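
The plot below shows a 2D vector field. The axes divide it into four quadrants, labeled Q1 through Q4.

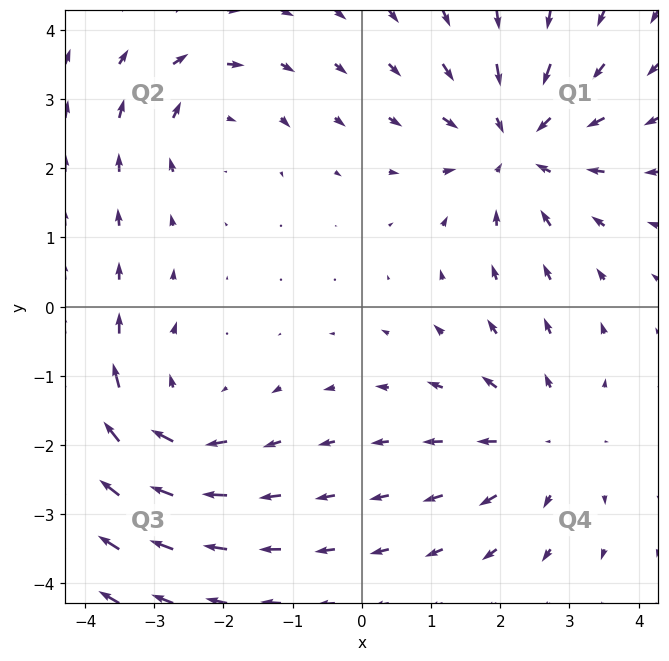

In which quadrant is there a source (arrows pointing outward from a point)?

The source sits at approximately (2.6, -1.9), which lies in quadrant Q4. The divergence there is about +3, positive as expected for a source.

Q4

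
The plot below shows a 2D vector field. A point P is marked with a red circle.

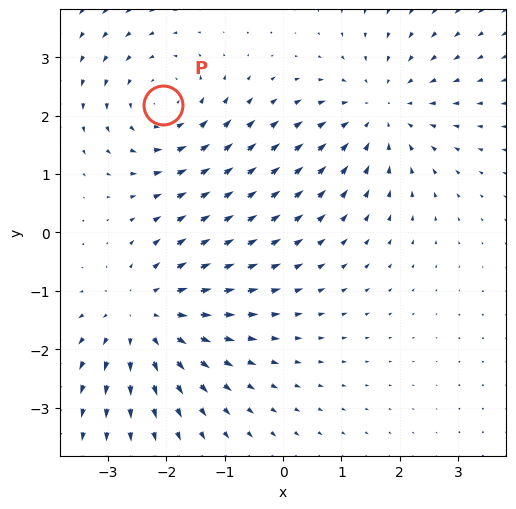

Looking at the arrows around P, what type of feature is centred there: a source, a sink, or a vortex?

At P (-2.1, 2.2) the arrows circulate counterclockwise. Divergence ≈0, curl about +4 — near-zero divergence with nonzero curl is a vortex.

vortex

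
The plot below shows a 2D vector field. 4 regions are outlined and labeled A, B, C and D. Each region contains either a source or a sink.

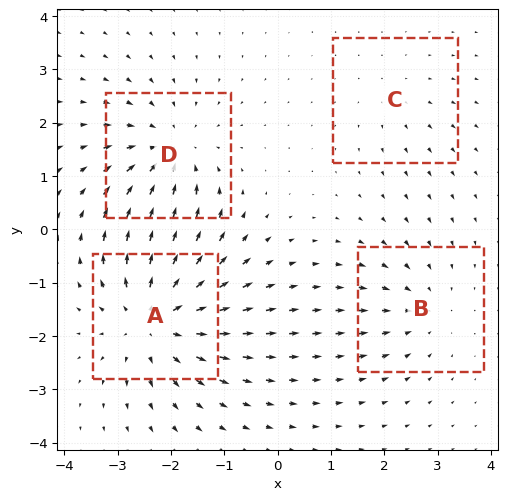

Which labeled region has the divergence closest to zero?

Divergence at each region's feature centre — A: about +6, B: about -3, C: about +2, D: about -5. Region C is closest to zero.

C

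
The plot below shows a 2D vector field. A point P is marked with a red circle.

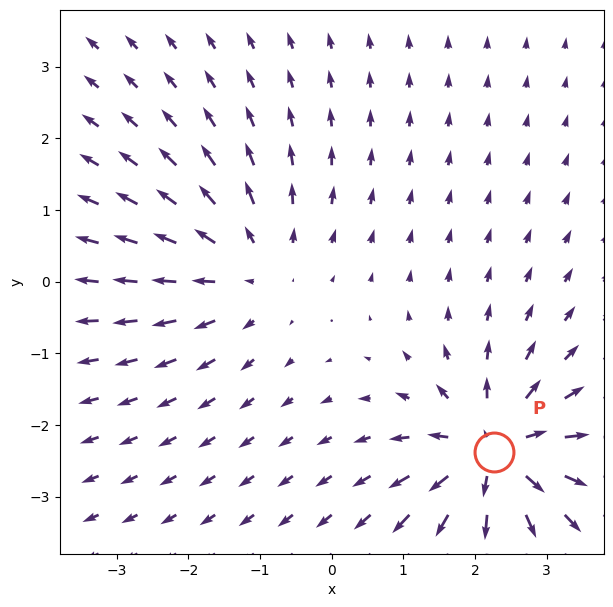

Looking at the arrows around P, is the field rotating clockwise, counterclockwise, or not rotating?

Near P at (2.3, -2.4) the arrows show no circulation. The curl there is ≈0.

not rotating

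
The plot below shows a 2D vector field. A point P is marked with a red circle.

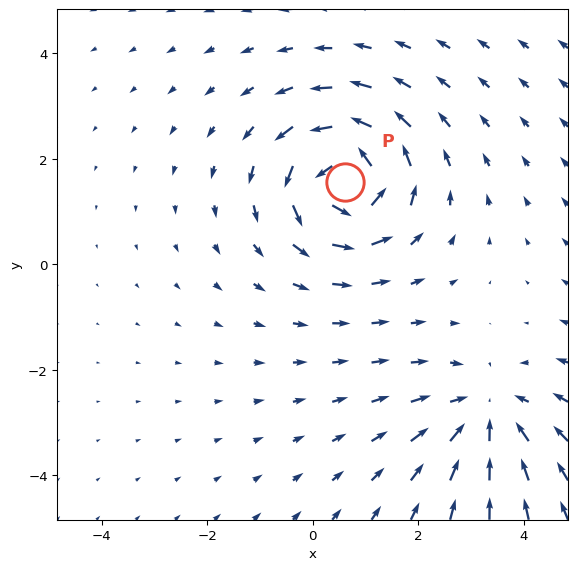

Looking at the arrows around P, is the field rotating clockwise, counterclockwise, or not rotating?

Near P at (0.6, 1.6) the arrows circulate counterclockwise. The curl (z-component) there is about +5; positive curl means counterclockwise rotation.

counterclockwise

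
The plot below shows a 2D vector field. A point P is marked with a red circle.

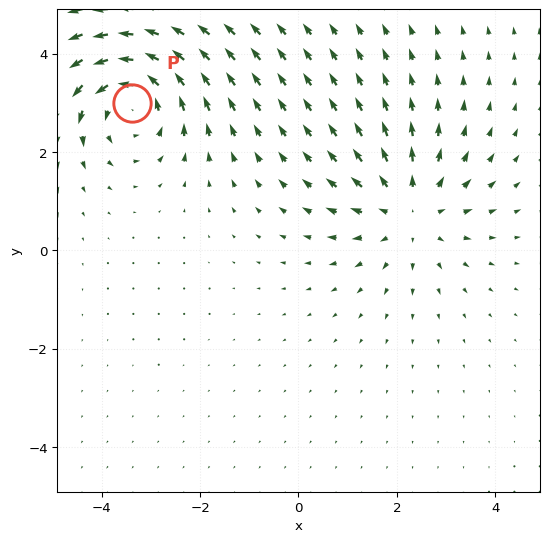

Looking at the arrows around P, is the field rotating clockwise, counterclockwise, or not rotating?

Near P at (-3.4, 3.0) the arrows circulate counterclockwise. The curl (z-component) there is about +5; positive curl means counterclockwise rotation.

counterclockwise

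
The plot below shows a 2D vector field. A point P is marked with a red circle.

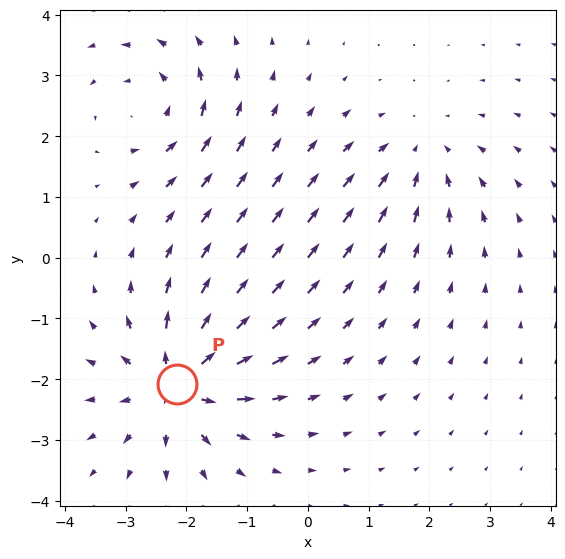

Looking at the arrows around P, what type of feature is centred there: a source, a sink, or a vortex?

At P (-2.2, -2.1) the arrows spread outward. Divergence about +5, curl ≈0 — positive divergence with near-zero curl is a source.

source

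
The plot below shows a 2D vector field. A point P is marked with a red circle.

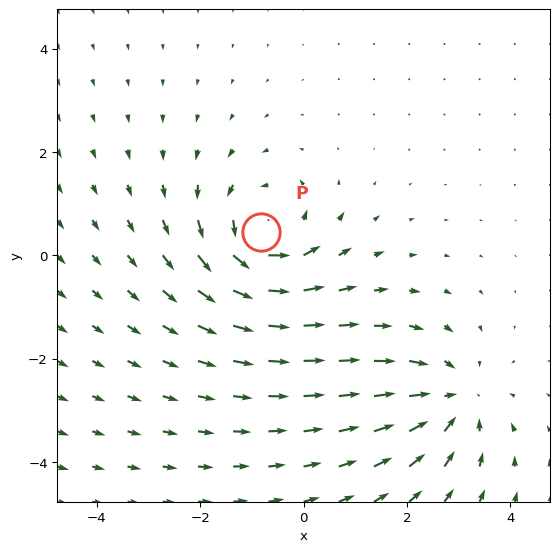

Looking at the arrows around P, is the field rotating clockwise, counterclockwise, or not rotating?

Near P at (-0.8, 0.4) the arrows circulate counterclockwise. The curl (z-component) there is about +4; positive curl means counterclockwise rotation.

counterclockwise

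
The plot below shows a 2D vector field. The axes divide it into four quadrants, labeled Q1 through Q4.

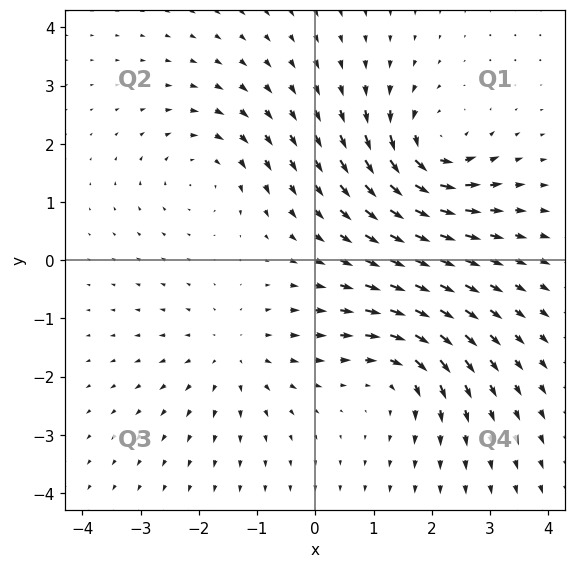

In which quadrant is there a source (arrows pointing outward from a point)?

Q3

The source sits at approximately (-1.4, -1.6), which lies in quadrant Q3. The divergence there is about +2, positive as expected for a source.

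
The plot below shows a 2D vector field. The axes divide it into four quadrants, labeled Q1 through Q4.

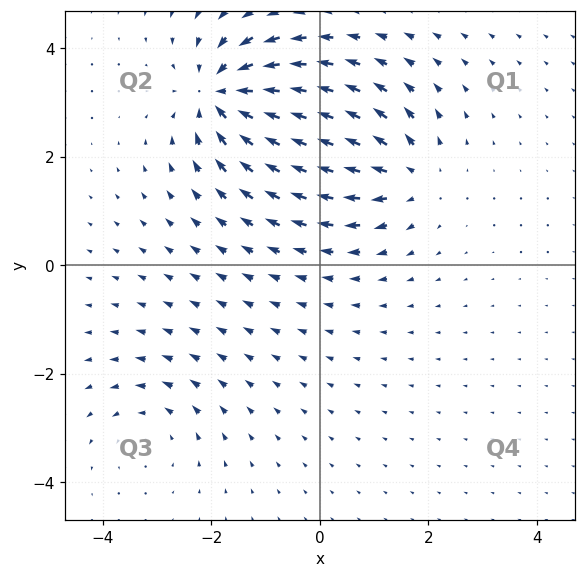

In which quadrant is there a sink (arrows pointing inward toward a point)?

The sink sits at approximately (-1.8, 3.1), which lies in quadrant Q2. The divergence there is about -6, negative as expected for a sink.

Q2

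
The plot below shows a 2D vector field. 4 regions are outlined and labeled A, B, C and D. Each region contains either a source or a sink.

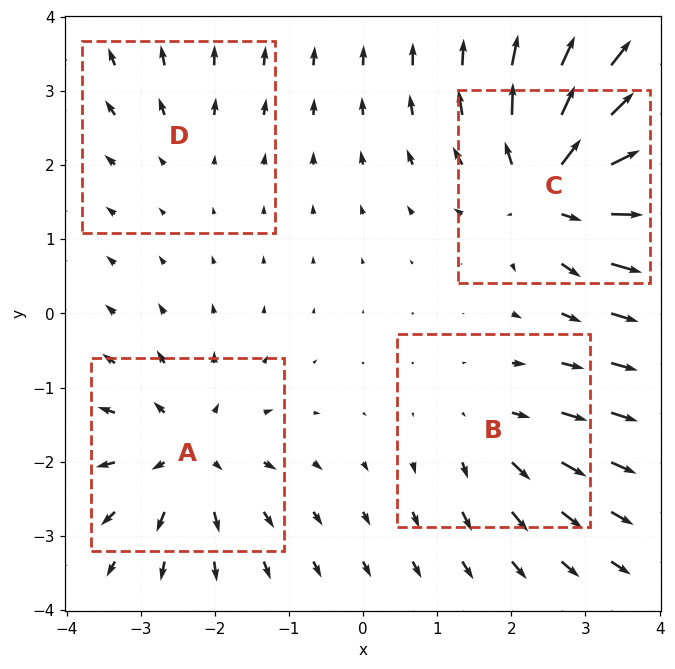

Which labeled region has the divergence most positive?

Divergence at each region's feature centre — A: about +5, B: about +4, C: about +8, D: about +2. Region C is most positive.

C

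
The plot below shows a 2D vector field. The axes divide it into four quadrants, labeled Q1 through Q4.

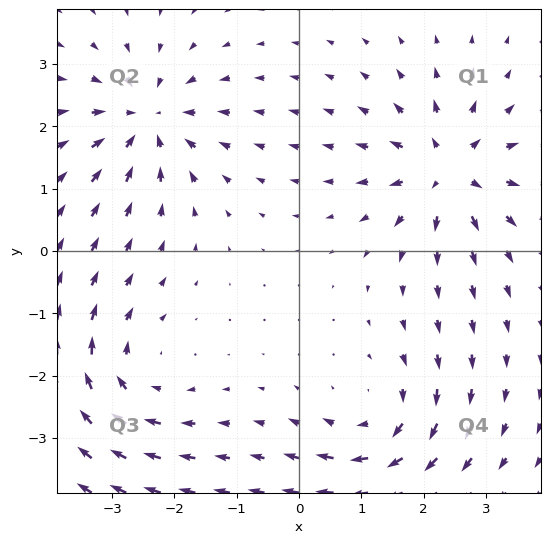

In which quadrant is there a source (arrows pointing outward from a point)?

The source sits at approximately (2.4, 1.3), which lies in quadrant Q1. The divergence there is about +7, positive as expected for a source.

Q1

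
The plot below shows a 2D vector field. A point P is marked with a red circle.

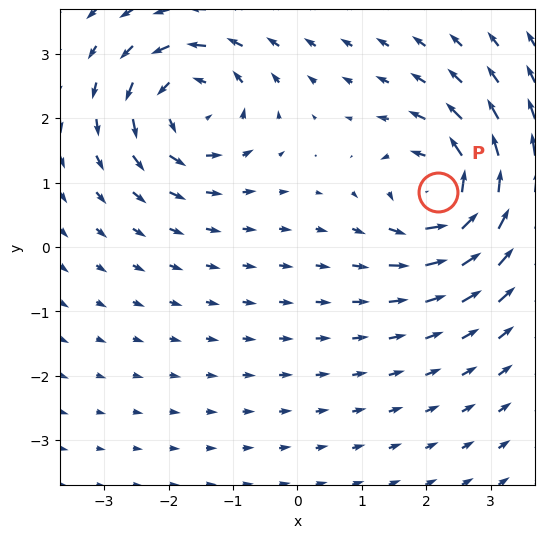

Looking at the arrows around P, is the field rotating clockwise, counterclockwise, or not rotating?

counterclockwise

Near P at (2.2, 0.9) the arrows circulate counterclockwise. The curl (z-component) there is about +5; positive curl means counterclockwise rotation.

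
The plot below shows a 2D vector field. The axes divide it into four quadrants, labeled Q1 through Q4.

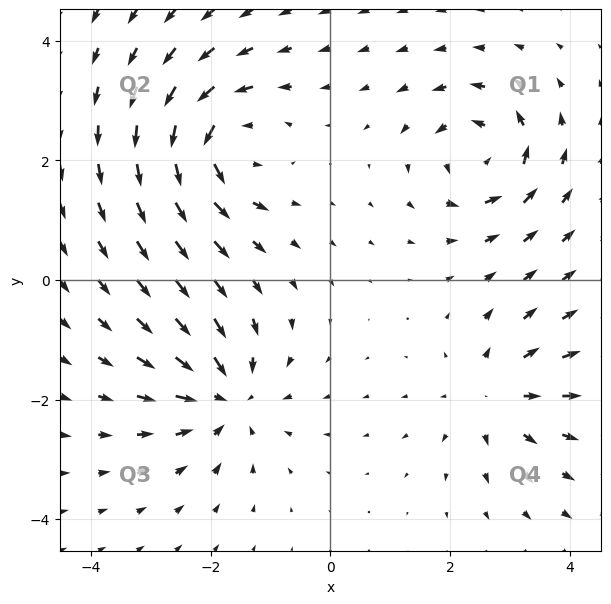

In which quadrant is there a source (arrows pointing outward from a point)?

Q4

The source sits at approximately (2.7, -1.9), which lies in quadrant Q4. The divergence there is about +4, positive as expected for a source.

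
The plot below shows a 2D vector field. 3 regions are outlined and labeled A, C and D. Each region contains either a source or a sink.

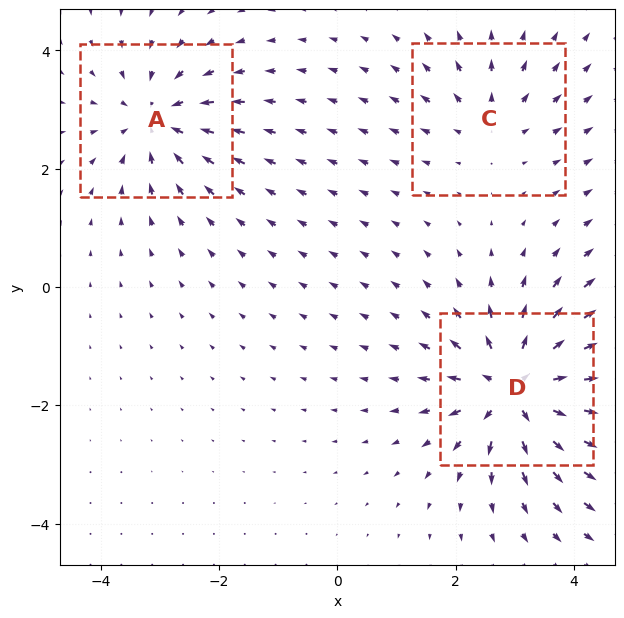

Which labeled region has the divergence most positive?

Divergence at each region's feature centre — A: about -4, C: about +2, D: about +5. Region D is most positive.

D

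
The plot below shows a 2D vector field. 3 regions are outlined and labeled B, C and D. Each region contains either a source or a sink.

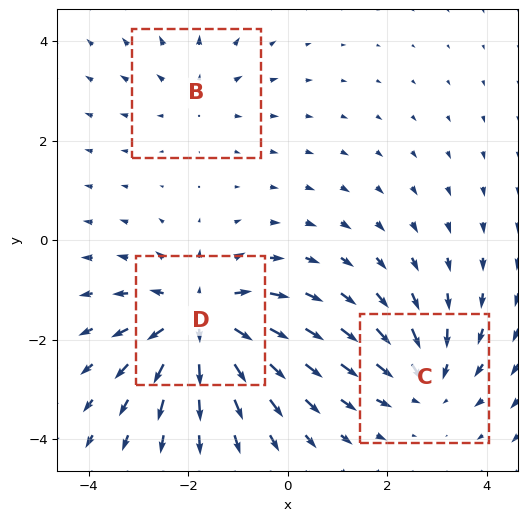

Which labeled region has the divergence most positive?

D

Divergence at each region's feature centre — B: about +2, C: about -3, D: about +5. Region D is most positive.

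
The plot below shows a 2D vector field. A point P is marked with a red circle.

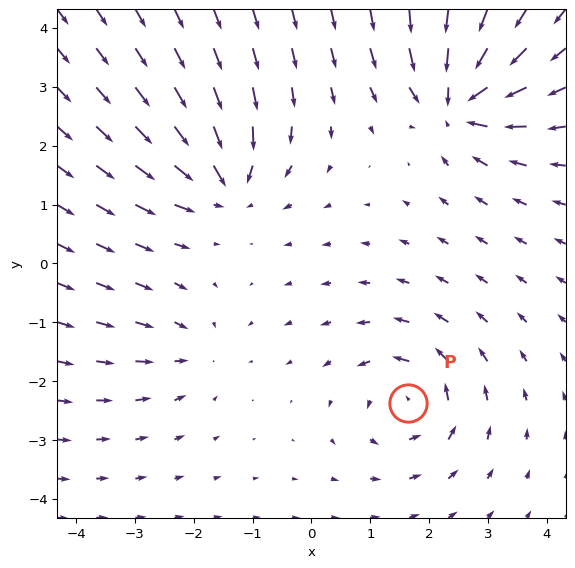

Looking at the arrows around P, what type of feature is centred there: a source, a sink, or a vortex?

vortex

At P (1.6, -2.4) the arrows circulate counterclockwise. Divergence ≈0, curl about +5 — near-zero divergence with nonzero curl is a vortex.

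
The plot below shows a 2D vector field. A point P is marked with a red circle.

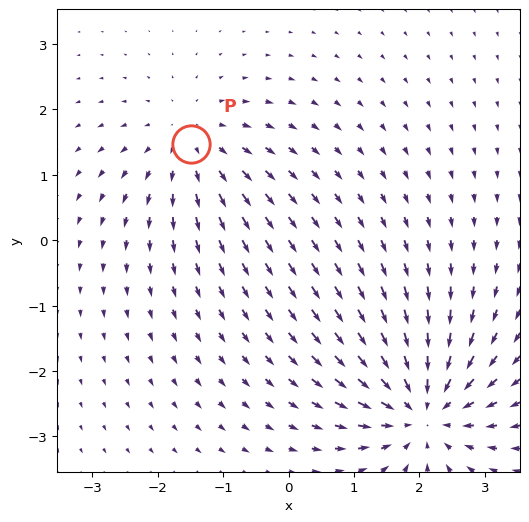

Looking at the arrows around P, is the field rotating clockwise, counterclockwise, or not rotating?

Near P at (-1.5, 1.5) the arrows show no circulation. The curl there is ≈0.

not rotating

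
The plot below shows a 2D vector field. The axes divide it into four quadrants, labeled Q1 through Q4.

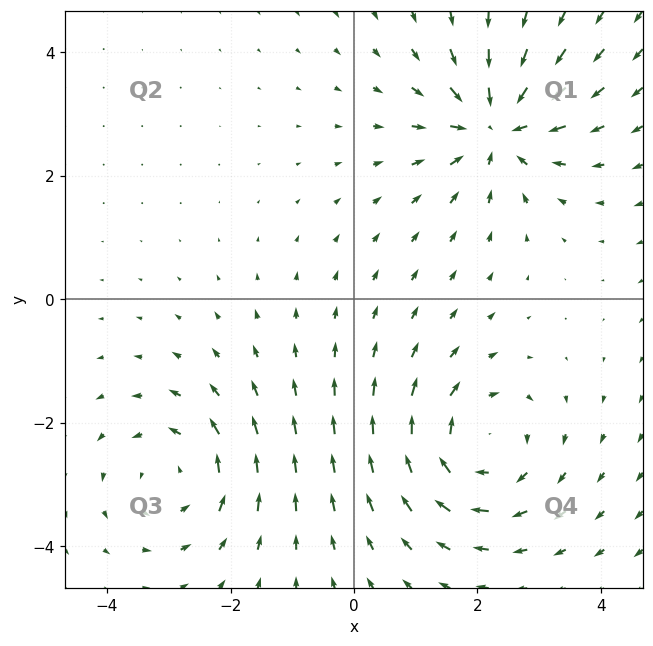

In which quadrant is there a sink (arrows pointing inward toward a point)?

The sink sits at approximately (2.3, 2.8), which lies in quadrant Q1. The divergence there is about -6, negative as expected for a sink.

Q1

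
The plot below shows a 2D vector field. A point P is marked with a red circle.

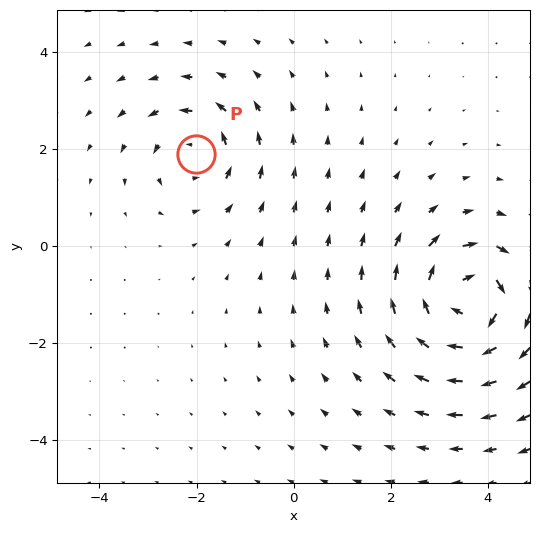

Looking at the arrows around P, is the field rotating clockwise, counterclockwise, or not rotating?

Near P at (-2.0, 1.9) the arrows circulate counterclockwise. The curl (z-component) there is about +3; positive curl means counterclockwise rotation.

counterclockwise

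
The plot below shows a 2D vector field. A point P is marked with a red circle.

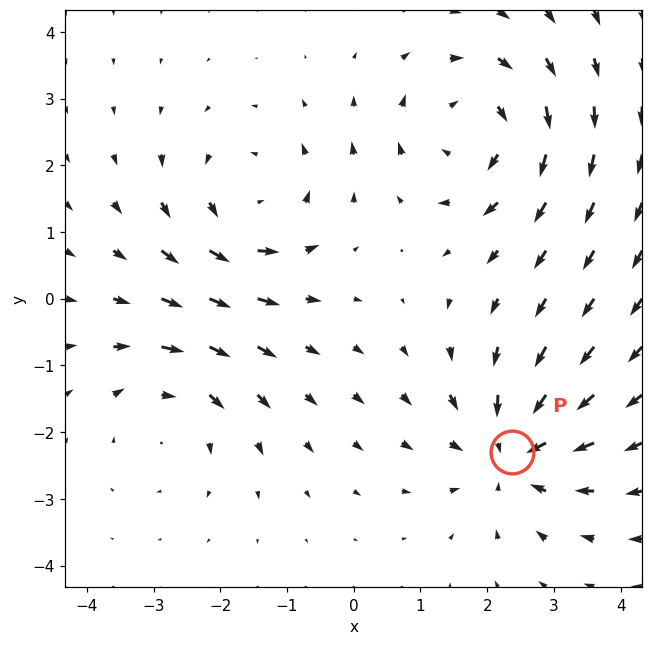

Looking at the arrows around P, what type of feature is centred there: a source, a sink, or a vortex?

At P (2.4, -2.3) the arrows converge inward. Divergence about -5, curl ≈0 — negative divergence with near-zero curl is a sink.

sink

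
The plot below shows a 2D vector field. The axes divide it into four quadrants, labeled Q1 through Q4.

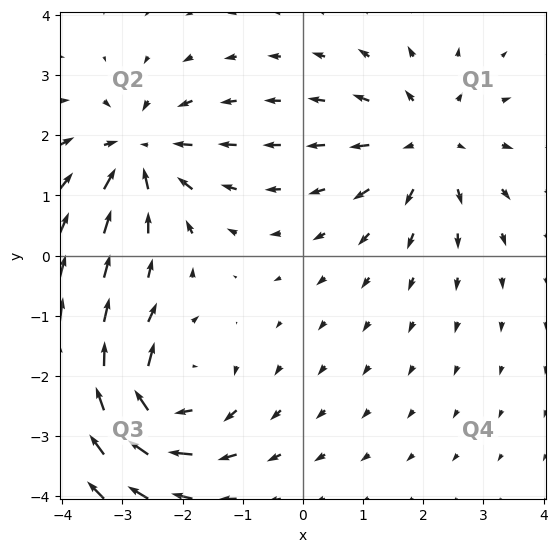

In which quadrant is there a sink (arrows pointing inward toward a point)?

The sink sits at approximately (-2.7, 1.7), which lies in quadrant Q2. The divergence there is about -5, negative as expected for a sink.

Q2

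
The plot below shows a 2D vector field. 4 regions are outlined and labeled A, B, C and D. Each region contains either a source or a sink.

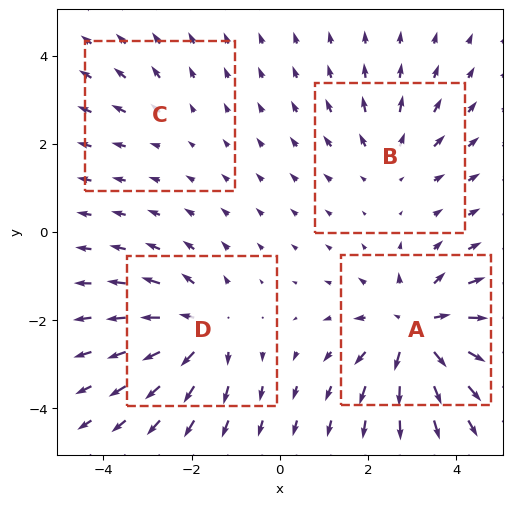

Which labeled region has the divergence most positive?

A

Divergence at each region's feature centre — A: about +7, B: about +3, C: about +2, D: about +5. Region A is most positive.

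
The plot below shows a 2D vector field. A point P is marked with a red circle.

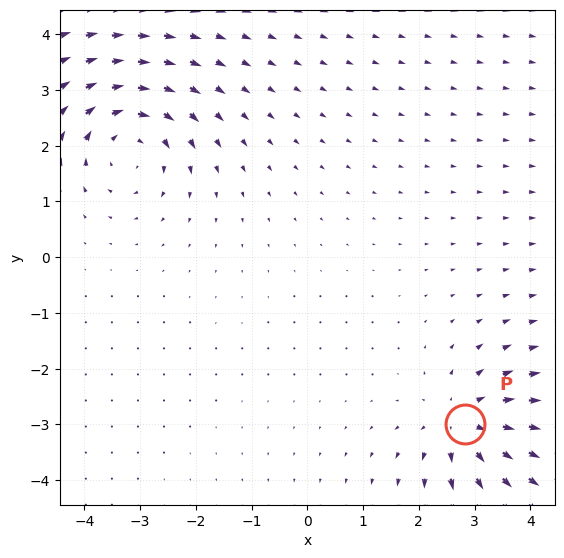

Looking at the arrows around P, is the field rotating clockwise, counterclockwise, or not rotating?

Near P at (2.8, -3.0) the arrows show no circulation. The curl there is ≈0.

not rotating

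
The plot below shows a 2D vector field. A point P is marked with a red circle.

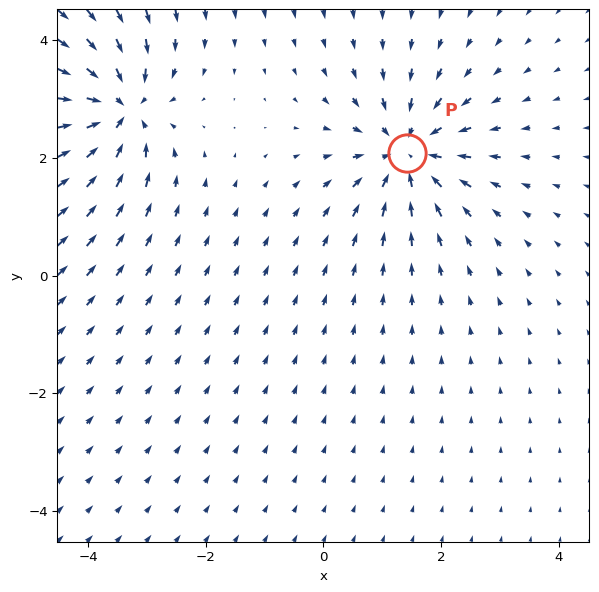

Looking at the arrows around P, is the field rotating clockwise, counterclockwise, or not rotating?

Near P at (1.4, 2.1) the arrows show no circulation. The curl there is ≈0.

not rotating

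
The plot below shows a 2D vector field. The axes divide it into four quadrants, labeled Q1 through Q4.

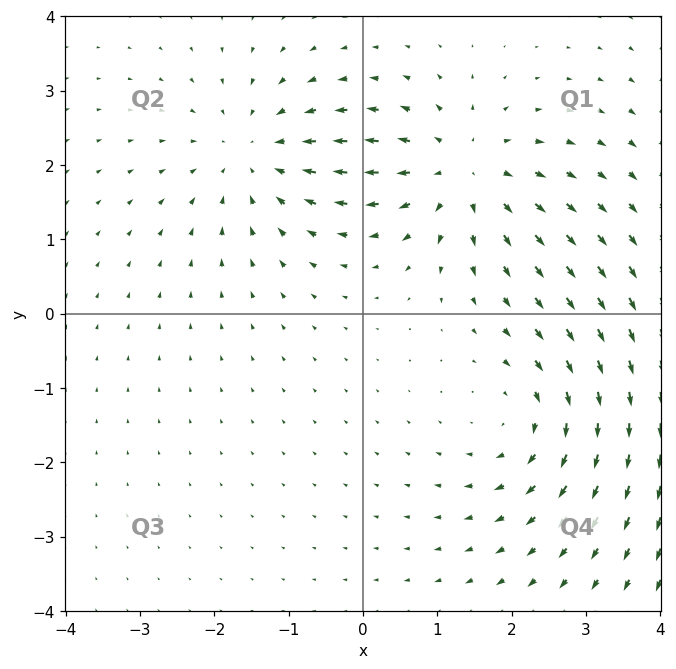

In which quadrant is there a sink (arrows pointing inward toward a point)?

Q2

The sink sits at approximately (-1.5, 2.1), which lies in quadrant Q2. The divergence there is about -3, negative as expected for a sink.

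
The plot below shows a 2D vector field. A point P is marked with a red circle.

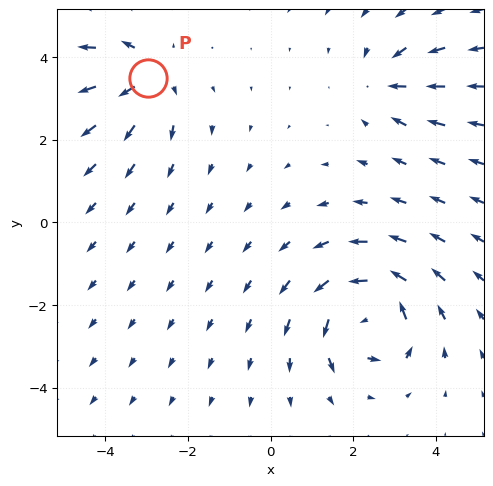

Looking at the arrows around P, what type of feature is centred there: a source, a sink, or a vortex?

source

At P (-3.0, 3.5) the arrows spread outward. Divergence about +4, curl ≈0 — positive divergence with near-zero curl is a source.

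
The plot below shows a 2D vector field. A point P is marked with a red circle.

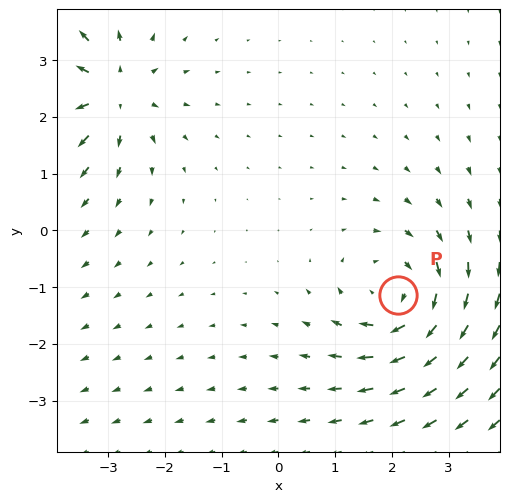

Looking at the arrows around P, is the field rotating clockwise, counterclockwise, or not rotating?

clockwise

Near P at (2.1, -1.1) the arrows circulate clockwise. The curl (z-component) there is about -4; negative curl means clockwise rotation.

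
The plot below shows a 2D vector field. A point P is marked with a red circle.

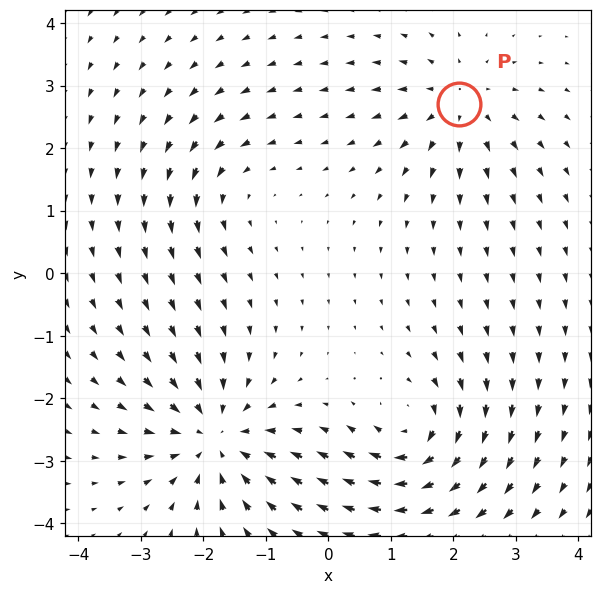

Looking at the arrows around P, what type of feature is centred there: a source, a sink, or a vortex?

At P (2.1, 2.7) the arrows spread outward. Divergence about +4, curl ≈0 — positive divergence with near-zero curl is a source.

source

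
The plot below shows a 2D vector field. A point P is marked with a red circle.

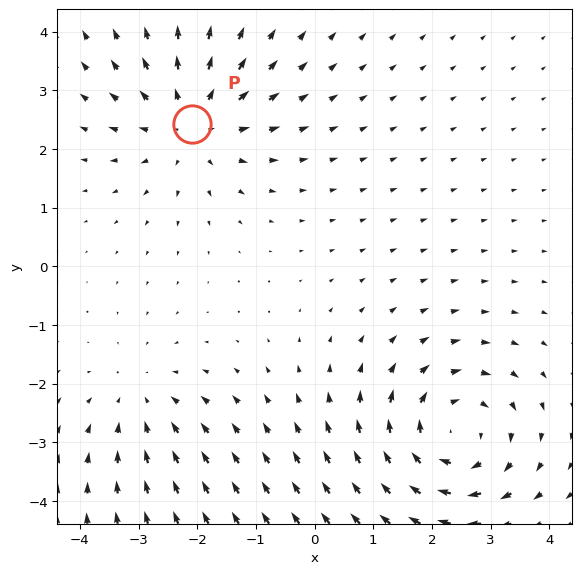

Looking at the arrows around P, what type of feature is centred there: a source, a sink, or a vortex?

source

At P (-2.1, 2.4) the arrows spread outward. Divergence about +3, curl ≈0 — positive divergence with near-zero curl is a source.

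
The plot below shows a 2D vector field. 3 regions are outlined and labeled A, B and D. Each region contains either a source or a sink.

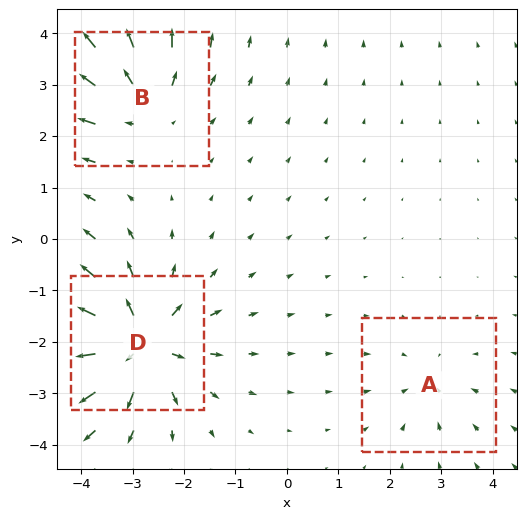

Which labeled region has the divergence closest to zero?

Divergence at each region's feature centre — A: about -2, B: about +4, D: about +6. Region A is closest to zero.

A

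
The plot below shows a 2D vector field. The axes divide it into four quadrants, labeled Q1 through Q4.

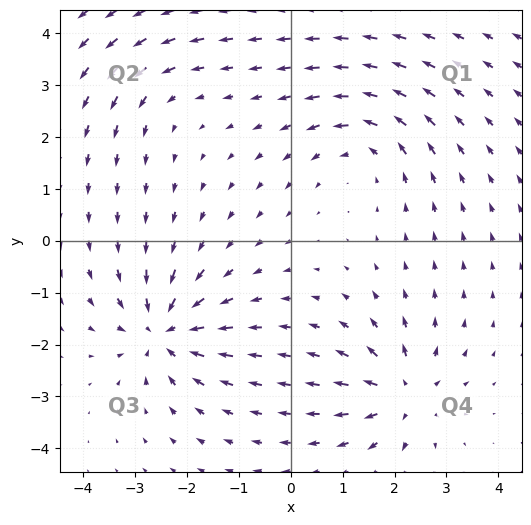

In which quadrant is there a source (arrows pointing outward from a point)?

The source sits at approximately (2.2, -2.9), which lies in quadrant Q4. The divergence there is about +5, positive as expected for a source.

Q4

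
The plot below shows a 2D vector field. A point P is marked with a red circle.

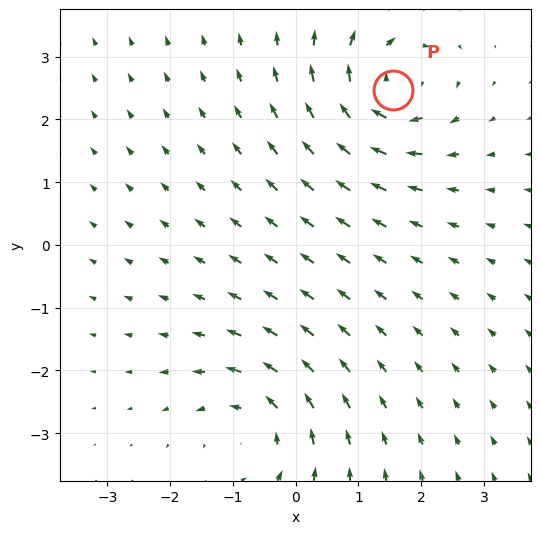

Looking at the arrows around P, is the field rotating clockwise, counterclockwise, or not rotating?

Near P at (1.6, 2.5) the arrows circulate clockwise. The curl (z-component) there is about -6; negative curl means clockwise rotation.

clockwise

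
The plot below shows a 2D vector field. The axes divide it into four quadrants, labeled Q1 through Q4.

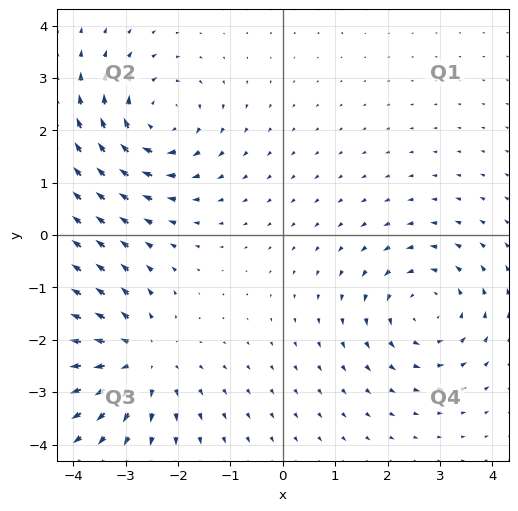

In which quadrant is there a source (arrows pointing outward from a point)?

Q3

The source sits at approximately (-2.7, -2.4), which lies in quadrant Q3. The divergence there is about +4, positive as expected for a source.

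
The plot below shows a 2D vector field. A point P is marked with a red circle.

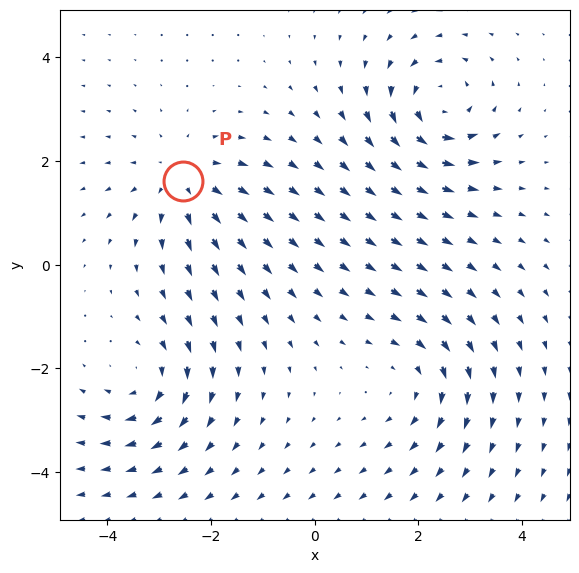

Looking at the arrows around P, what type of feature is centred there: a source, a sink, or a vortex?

At P (-2.5, 1.6) the arrows spread outward. Divergence about +3, curl ≈0 — positive divergence with near-zero curl is a source.

source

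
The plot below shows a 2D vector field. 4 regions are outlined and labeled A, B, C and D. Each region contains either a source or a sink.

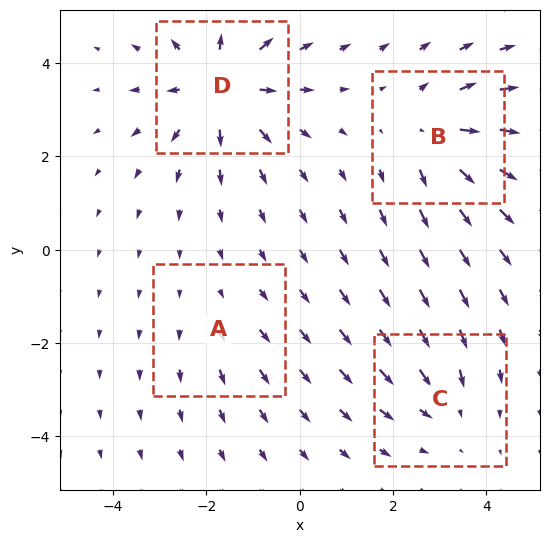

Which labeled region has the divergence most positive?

Divergence at each region's feature centre — A: about +2, B: about +4, C: about -3, D: about +6. Region D is most positive.

D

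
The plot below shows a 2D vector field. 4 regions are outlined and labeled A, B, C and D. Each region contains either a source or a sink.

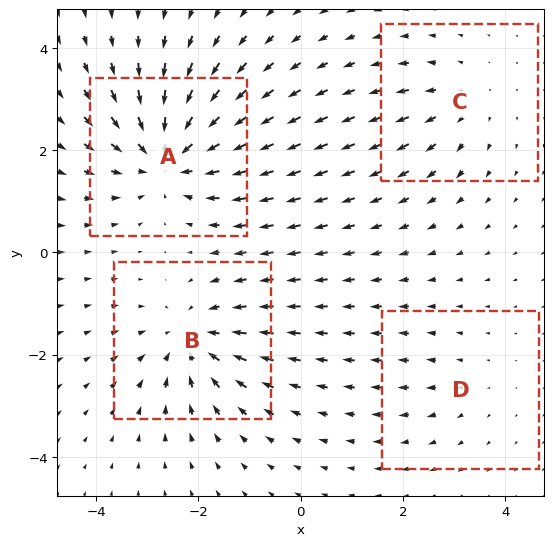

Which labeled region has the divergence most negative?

A

Divergence at each region's feature centre — A: about -6, B: about -5, C: about +3, D: about +2. Region A is most negative.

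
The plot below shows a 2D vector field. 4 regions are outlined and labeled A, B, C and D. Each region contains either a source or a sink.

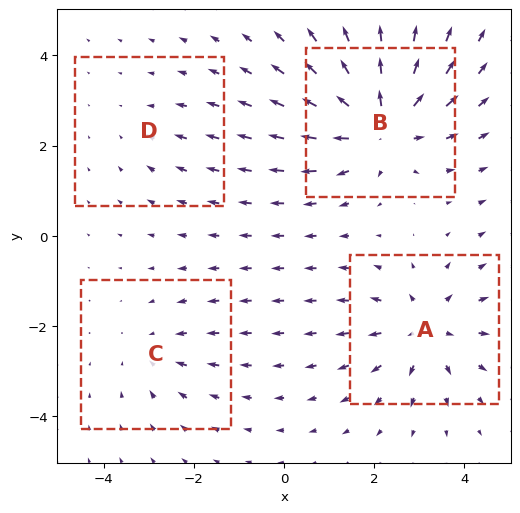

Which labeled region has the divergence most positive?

Divergence at each region's feature centre — A: about +5, B: about +7, C: about -3, D: about -2. Region B is most positive.

B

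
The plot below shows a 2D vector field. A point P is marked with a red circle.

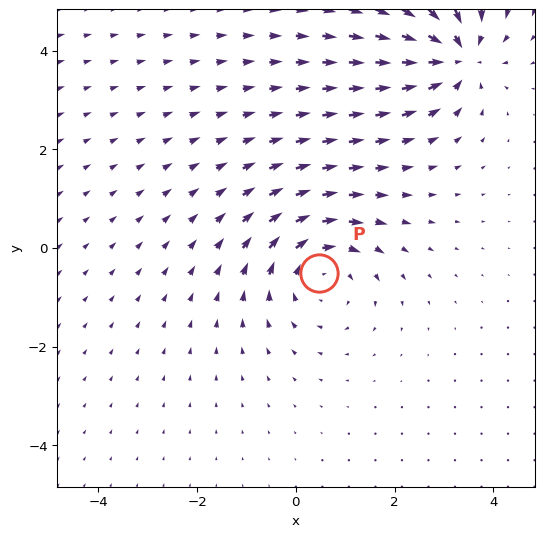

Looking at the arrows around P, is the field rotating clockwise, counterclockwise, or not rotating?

clockwise

Near P at (0.5, -0.5) the arrows circulate clockwise. The curl (z-component) there is about -3; negative curl means clockwise rotation.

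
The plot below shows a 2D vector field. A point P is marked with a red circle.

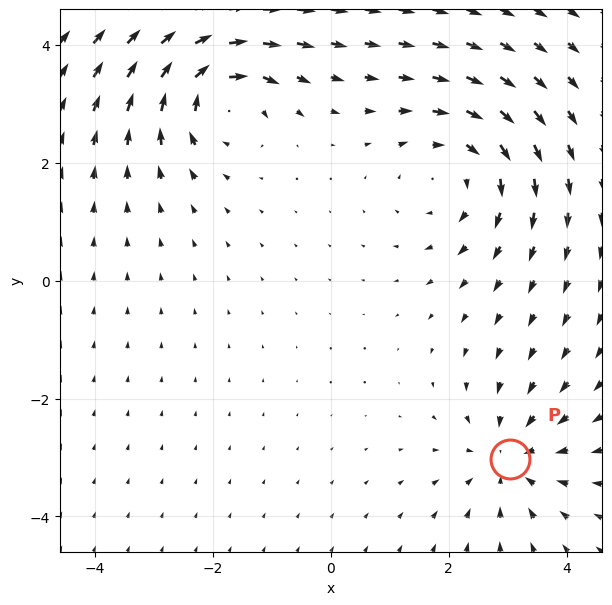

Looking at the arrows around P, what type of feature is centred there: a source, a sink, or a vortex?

At P (3.0, -3.0) the arrows converge inward. Divergence about -4, curl ≈0 — negative divergence with near-zero curl is a sink.

sink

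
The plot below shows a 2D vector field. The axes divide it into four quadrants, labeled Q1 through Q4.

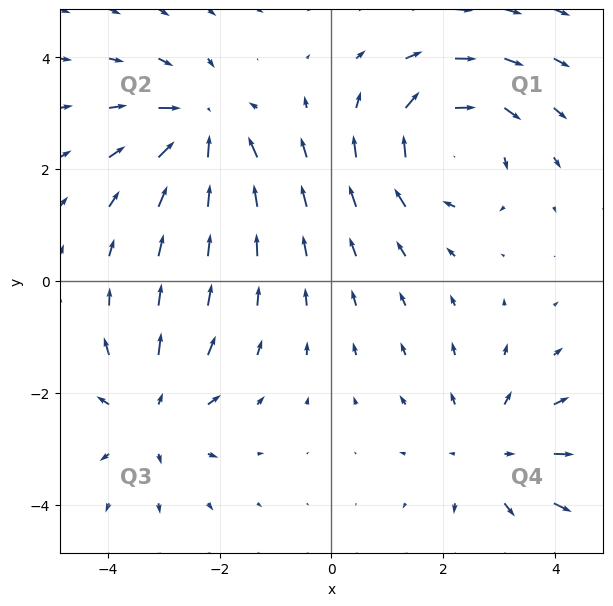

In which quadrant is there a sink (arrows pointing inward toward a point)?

The sink sits at approximately (-2.3, 2.7), which lies in quadrant Q2. The divergence there is about -5, negative as expected for a sink.

Q2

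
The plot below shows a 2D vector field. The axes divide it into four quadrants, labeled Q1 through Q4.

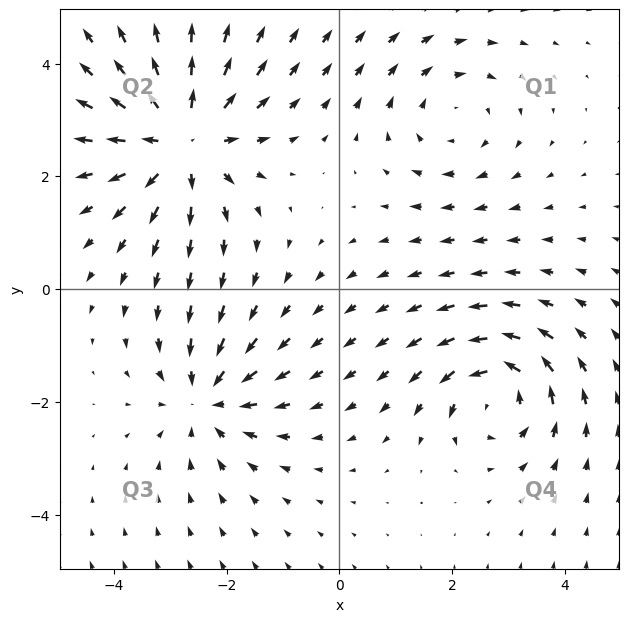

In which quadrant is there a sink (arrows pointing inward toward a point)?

Q3

The sink sits at approximately (-2.3, -2.0), which lies in quadrant Q3. The divergence there is about -3, negative as expected for a sink.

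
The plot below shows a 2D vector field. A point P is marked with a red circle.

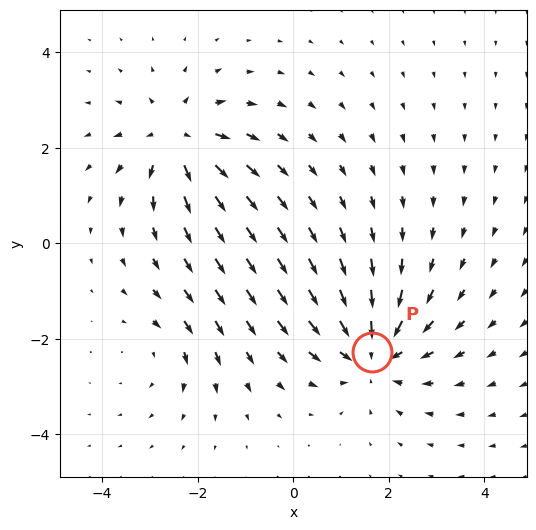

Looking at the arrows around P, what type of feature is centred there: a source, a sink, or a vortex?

sink

At P (1.7, -2.3) the arrows converge inward. Divergence about -5, curl ≈0 — negative divergence with near-zero curl is a sink.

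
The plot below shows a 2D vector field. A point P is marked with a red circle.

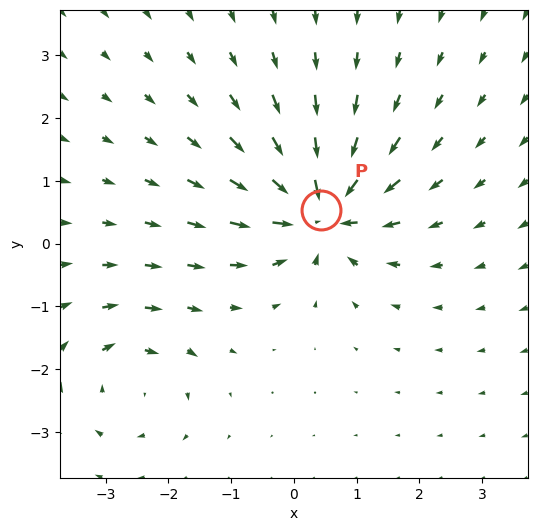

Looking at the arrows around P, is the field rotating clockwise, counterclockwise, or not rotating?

not rotating

Near P at (0.4, 0.5) the arrows show no circulation. The curl there is ≈0.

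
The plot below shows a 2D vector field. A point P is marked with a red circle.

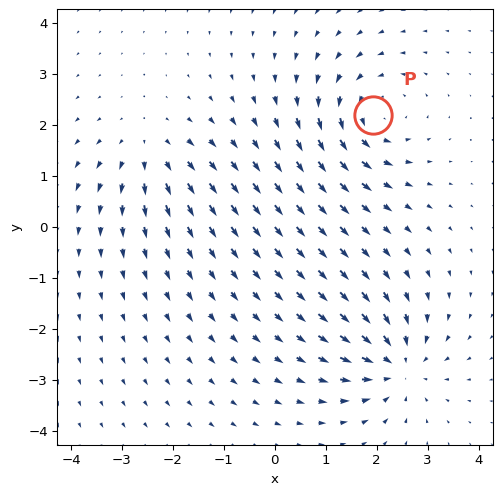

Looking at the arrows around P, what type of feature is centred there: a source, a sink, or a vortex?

At P (1.9, 2.2) the arrows circulate counterclockwise. Divergence ≈0, curl about +5 — near-zero divergence with nonzero curl is a vortex.

vortex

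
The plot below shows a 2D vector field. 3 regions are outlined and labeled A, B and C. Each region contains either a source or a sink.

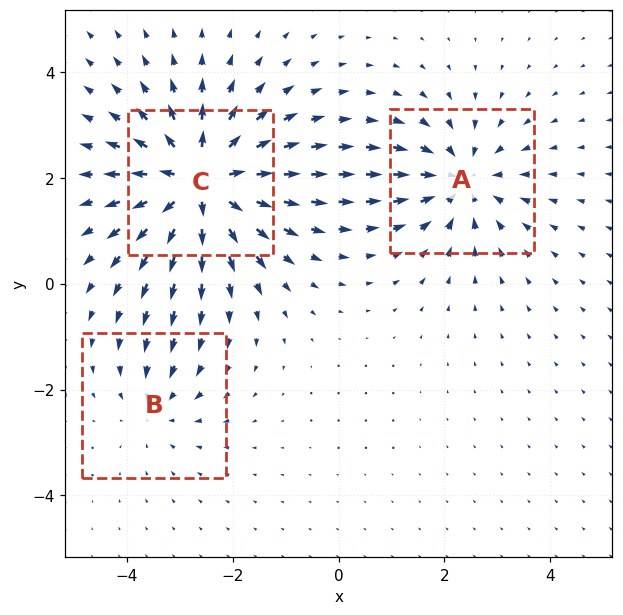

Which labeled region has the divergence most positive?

C

Divergence at each region's feature centre — A: about -4, B: about -2, C: about +6. Region C is most positive.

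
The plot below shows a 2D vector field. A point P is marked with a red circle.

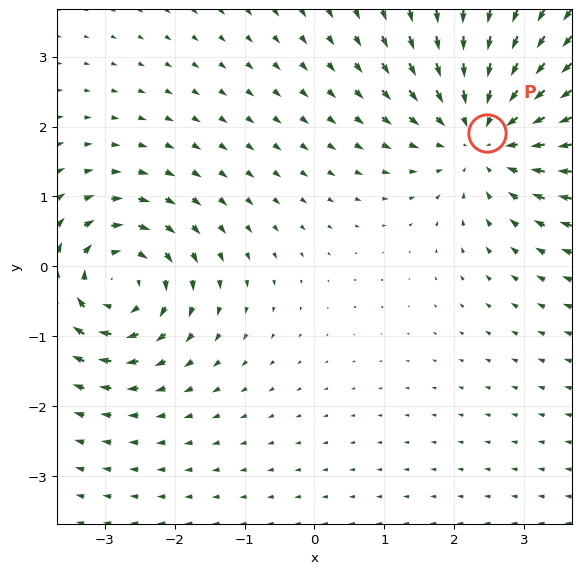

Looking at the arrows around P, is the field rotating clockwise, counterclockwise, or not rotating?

Near P at (2.5, 1.9) the arrows show no circulation. The curl there is ≈0.

not rotating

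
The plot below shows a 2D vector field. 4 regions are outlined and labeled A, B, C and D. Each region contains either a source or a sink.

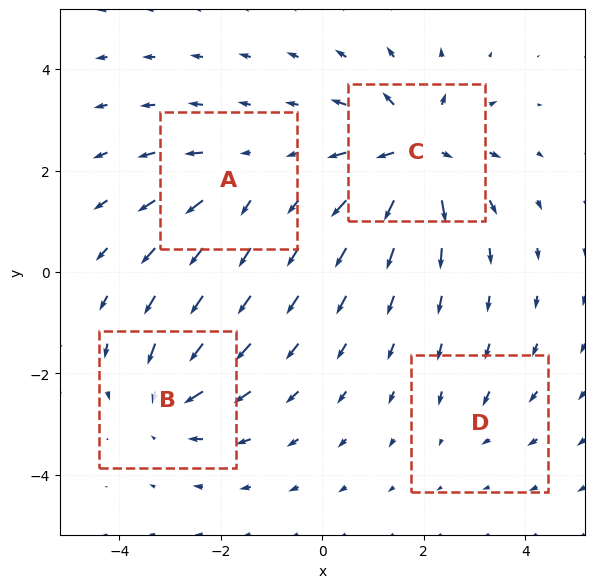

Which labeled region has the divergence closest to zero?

Divergence at each region's feature centre — A: about +3, B: about -5, C: about +8, D: about -2. Region D is closest to zero.

D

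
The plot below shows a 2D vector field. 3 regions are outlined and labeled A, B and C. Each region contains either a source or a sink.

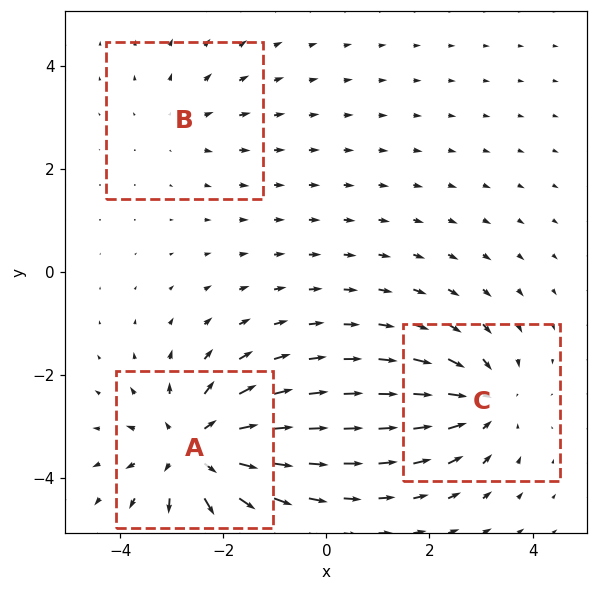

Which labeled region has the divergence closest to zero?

Divergence at each region's feature centre — A: about +5, B: about +2, C: about -3. Region B is closest to zero.

B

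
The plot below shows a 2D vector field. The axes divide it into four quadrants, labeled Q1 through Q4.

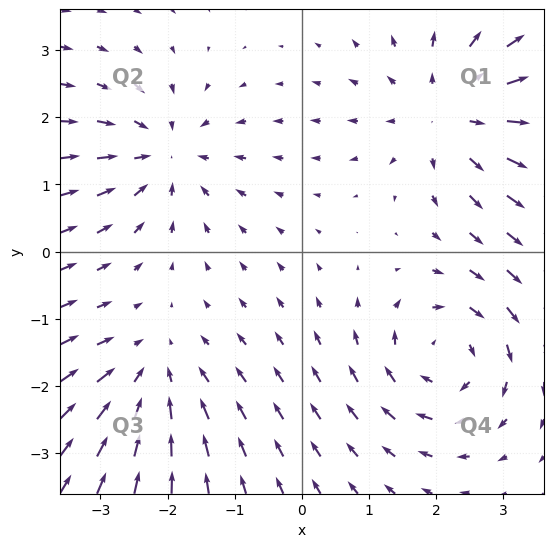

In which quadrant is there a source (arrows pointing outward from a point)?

The source sits at approximately (2.2, 2.1), which lies in quadrant Q1. The divergence there is about +3, positive as expected for a source.

Q1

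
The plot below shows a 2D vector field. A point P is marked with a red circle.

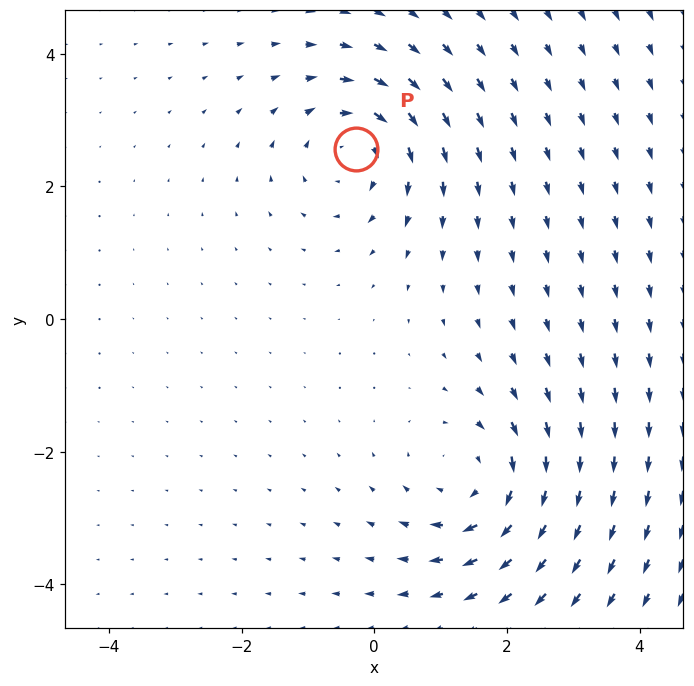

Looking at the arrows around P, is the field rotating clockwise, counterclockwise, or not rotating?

clockwise

Near P at (-0.3, 2.6) the arrows circulate clockwise. The curl (z-component) there is about -4; negative curl means clockwise rotation.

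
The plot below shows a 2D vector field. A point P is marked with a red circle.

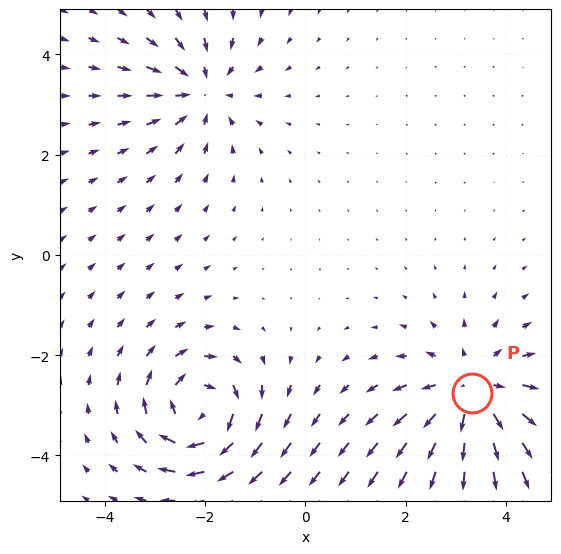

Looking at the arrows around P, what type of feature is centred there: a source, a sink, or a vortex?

source

At P (3.3, -2.8) the arrows spread outward. Divergence about +4, curl ≈0 — positive divergence with near-zero curl is a source.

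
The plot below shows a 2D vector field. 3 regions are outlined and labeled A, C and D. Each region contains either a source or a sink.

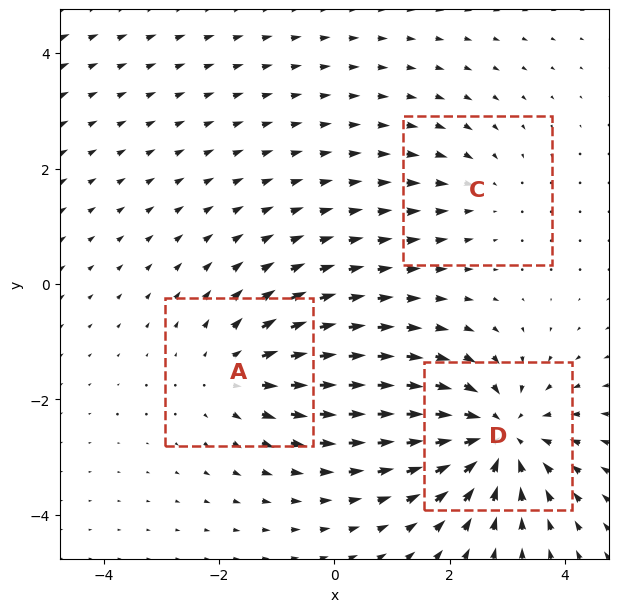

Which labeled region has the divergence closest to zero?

Divergence at each region's feature centre — A: about +3, C: about -2, D: about -5. Region C is closest to zero.

C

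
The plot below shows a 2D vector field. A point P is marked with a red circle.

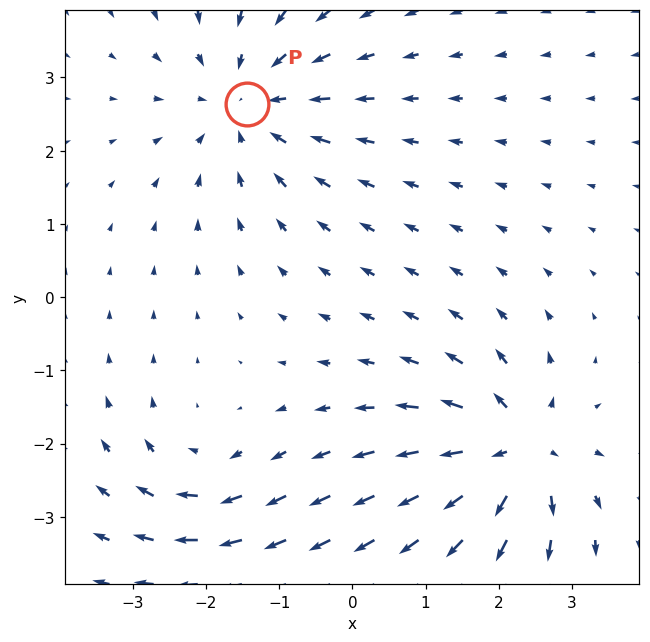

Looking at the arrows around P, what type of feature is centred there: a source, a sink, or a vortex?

At P (-1.4, 2.6) the arrows converge inward. Divergence about -4, curl ≈0 — negative divergence with near-zero curl is a sink.

sink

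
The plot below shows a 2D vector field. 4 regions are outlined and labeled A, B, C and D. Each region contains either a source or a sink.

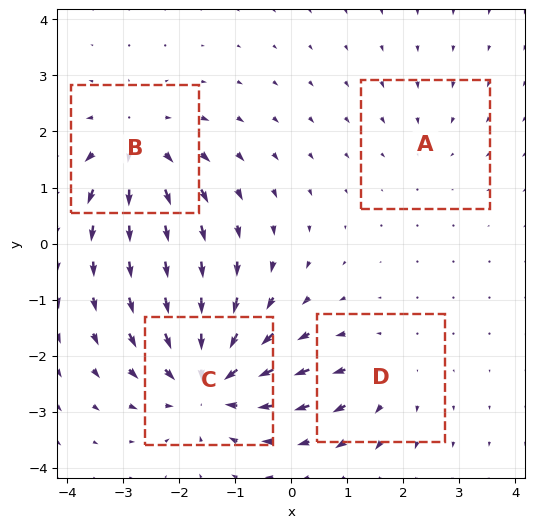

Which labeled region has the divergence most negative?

Divergence at each region's feature centre — A: about -2, B: about +5, C: about -6, D: about +3. Region C is most negative.

C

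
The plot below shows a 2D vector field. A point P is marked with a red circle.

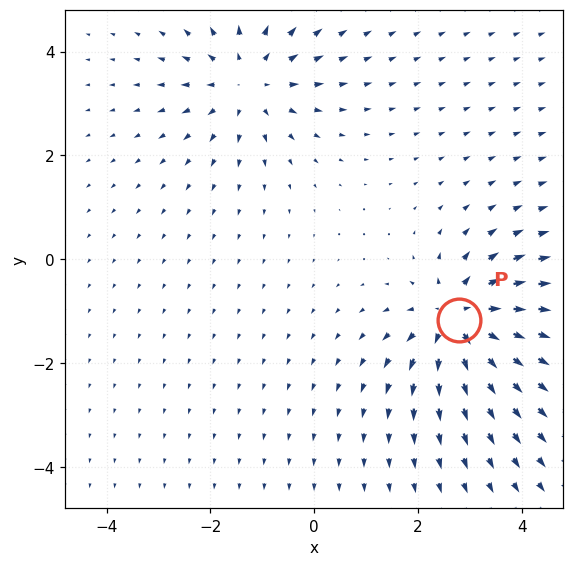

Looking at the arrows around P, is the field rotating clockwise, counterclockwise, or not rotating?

Near P at (2.8, -1.2) the arrows show no circulation. The curl there is ≈0.

not rotating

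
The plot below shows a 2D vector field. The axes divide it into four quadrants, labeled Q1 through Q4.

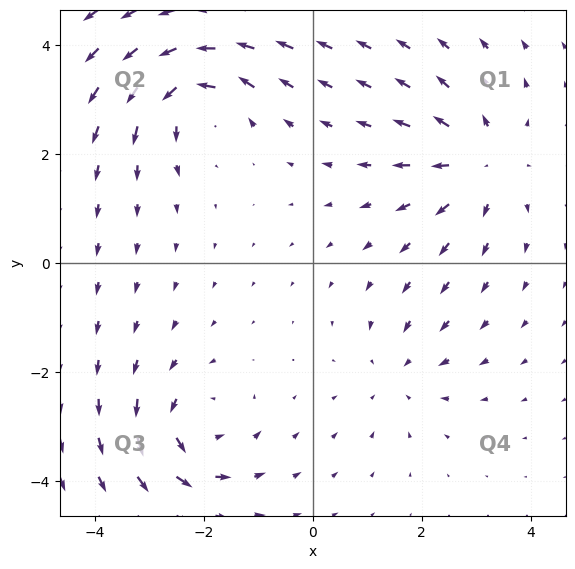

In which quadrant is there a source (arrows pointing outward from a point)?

Q1

The source sits at approximately (3.1, 1.8), which lies in quadrant Q1. The divergence there is about +5, positive as expected for a source.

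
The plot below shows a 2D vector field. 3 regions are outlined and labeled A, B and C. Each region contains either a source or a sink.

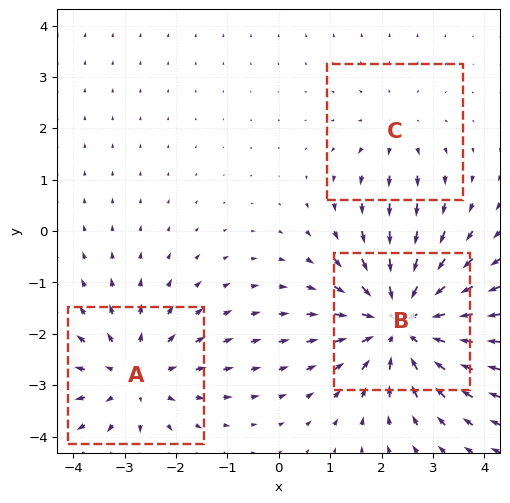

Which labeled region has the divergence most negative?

B

Divergence at each region's feature centre — A: about +3, B: about -5, C: about +2. Region B is most negative.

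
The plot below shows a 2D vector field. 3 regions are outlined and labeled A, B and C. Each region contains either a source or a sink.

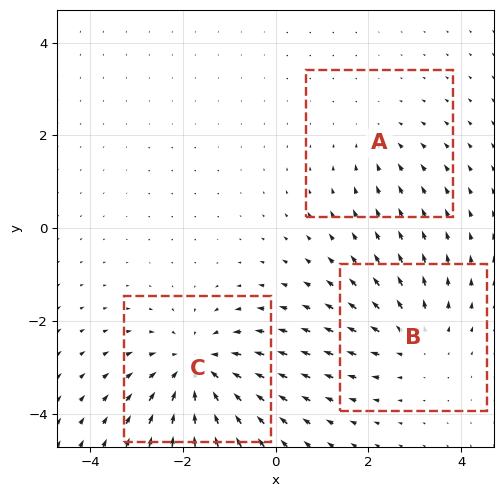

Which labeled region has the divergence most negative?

C

Divergence at each region's feature centre — A: about -2, B: about +3, C: about -4. Region C is most negative.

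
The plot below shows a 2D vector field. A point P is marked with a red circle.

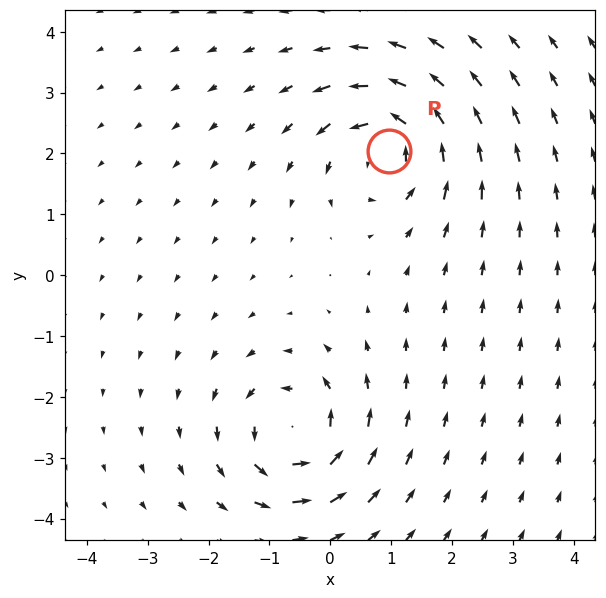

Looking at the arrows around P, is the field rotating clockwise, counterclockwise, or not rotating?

counterclockwise

Near P at (1.0, 2.0) the arrows circulate counterclockwise. The curl (z-component) there is about +7; positive curl means counterclockwise rotation.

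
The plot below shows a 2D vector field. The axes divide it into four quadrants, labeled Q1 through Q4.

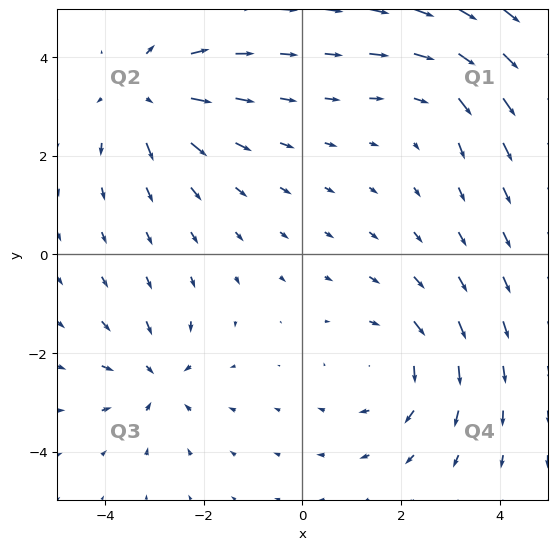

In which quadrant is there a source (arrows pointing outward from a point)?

Q2

The source sits at approximately (-3.1, 3.2), which lies in quadrant Q2. The divergence there is about +4, positive as expected for a source.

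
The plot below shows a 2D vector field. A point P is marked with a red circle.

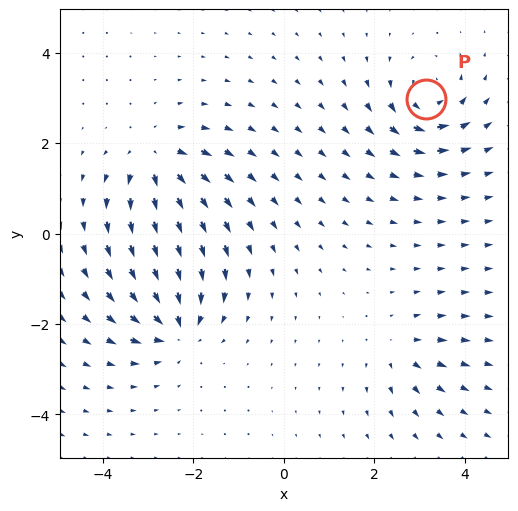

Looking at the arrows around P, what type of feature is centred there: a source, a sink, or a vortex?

vortex

At P (3.1, 3.0) the arrows circulate counterclockwise. Divergence ≈0, curl about +6 — near-zero divergence with nonzero curl is a vortex.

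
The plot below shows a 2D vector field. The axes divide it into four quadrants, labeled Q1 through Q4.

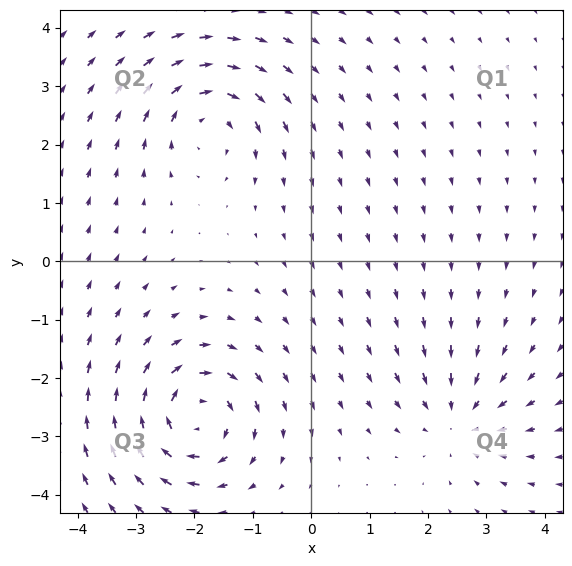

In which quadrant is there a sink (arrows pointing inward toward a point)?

The sink sits at approximately (2.6, -2.7), which lies in quadrant Q4. The divergence there is about -3, negative as expected for a sink.

Q4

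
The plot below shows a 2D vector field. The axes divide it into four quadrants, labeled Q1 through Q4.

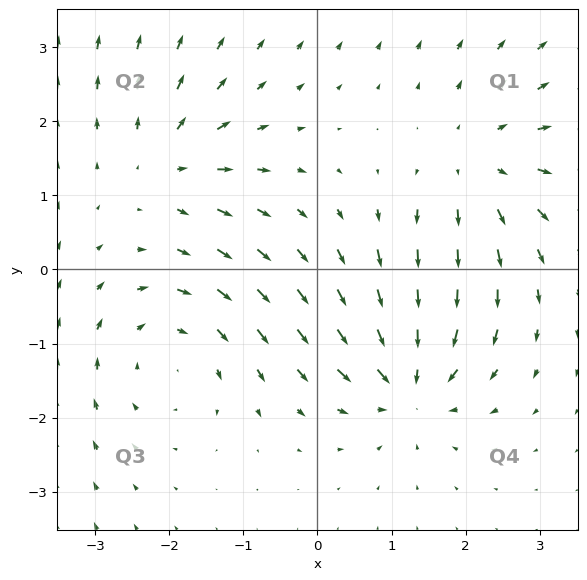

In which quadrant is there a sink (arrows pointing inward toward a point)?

Q4

The sink sits at approximately (1.2, -1.5), which lies in quadrant Q4. The divergence there is about -6, negative as expected for a sink.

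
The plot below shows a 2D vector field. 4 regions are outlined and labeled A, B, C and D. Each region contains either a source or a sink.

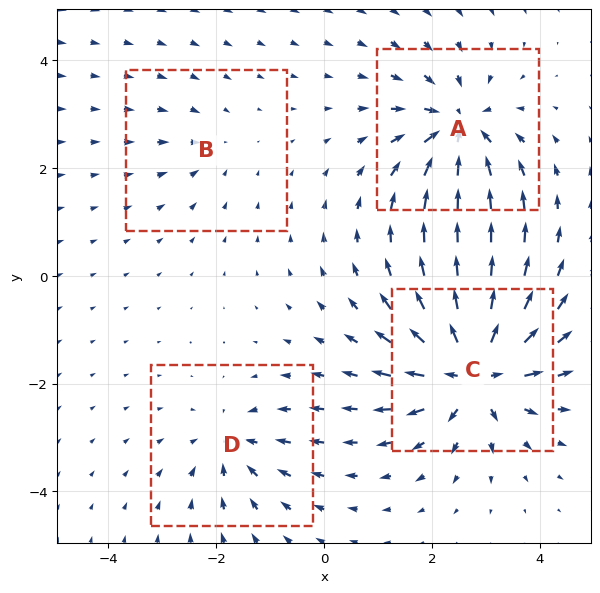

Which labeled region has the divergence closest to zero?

B

Divergence at each region's feature centre — A: about -7, B: about -2, C: about +9, D: about -4. Region B is closest to zero.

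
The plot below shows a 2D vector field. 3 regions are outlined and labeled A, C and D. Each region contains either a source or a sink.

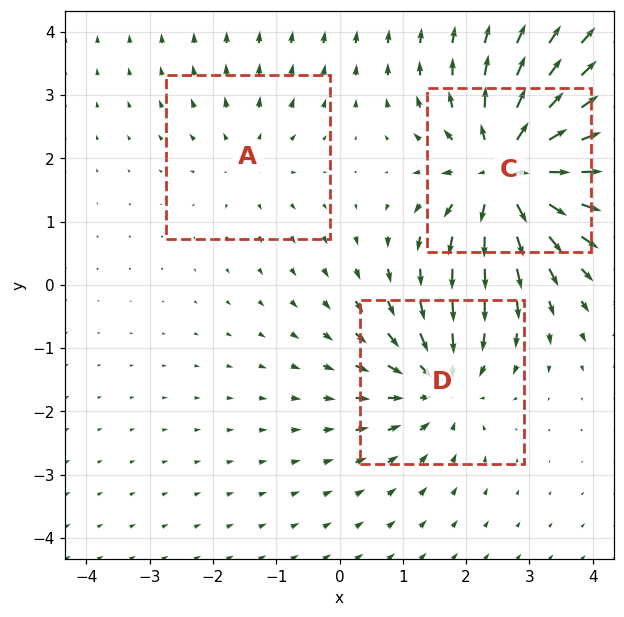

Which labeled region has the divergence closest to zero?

Divergence at each region's feature centre — A: about +2, C: about +6, D: about -4. Region A is closest to zero.

A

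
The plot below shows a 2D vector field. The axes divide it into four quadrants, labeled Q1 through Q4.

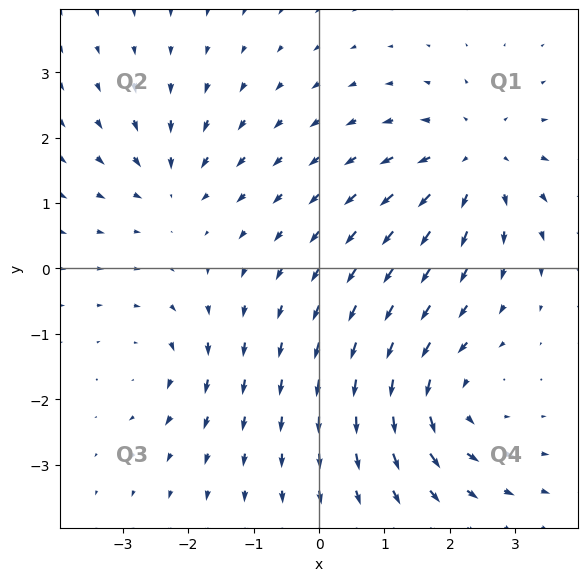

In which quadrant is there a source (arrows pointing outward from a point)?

The source sits at approximately (2.4, 1.7), which lies in quadrant Q1. The divergence there is about +4, positive as expected for a source.

Q1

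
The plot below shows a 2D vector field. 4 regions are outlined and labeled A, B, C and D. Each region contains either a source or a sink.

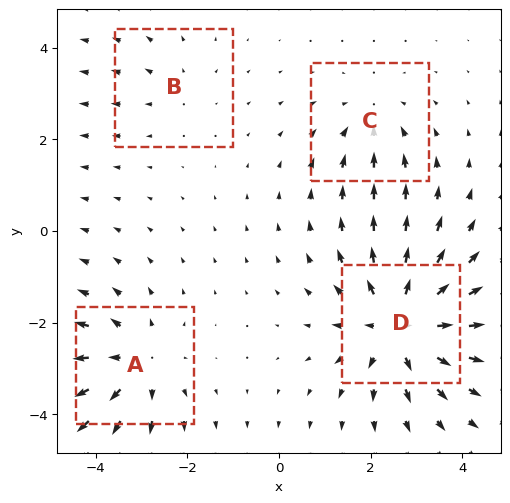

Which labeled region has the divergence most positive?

D

Divergence at each region's feature centre — A: about +4, B: about +2, C: about -3, D: about +6. Region D is most positive.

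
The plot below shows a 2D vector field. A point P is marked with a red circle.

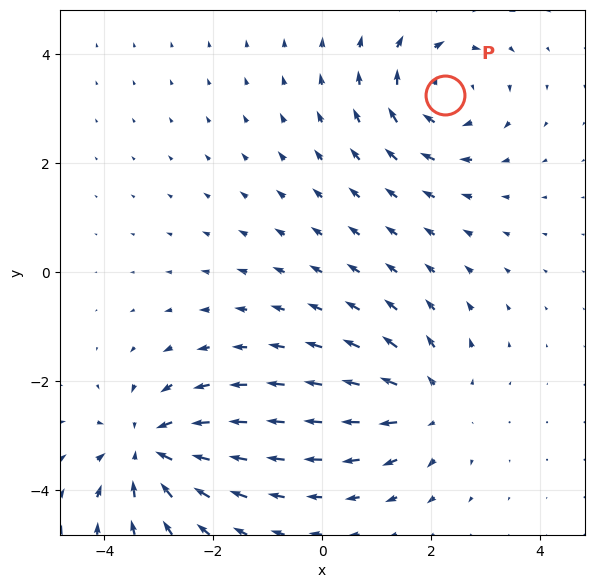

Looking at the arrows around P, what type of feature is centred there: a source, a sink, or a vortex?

vortex

At P (2.3, 3.2) the arrows circulate clockwise. Divergence ≈0, curl about -5 — near-zero divergence with nonzero curl is a vortex.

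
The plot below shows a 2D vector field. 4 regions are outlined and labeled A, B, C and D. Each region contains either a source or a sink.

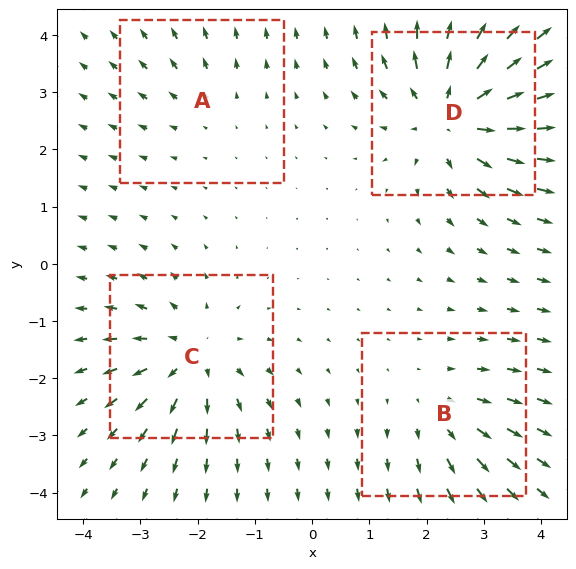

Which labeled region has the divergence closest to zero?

A

Divergence at each region's feature centre — A: about +2, B: about +3, C: about +5, D: about +7. Region A is closest to zero.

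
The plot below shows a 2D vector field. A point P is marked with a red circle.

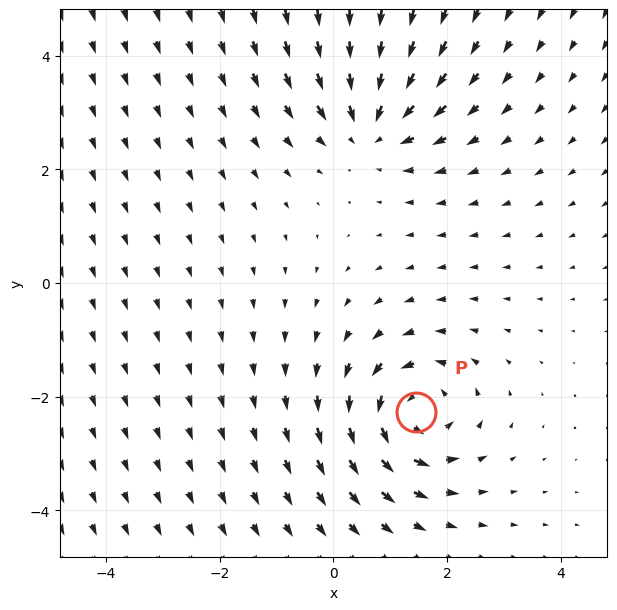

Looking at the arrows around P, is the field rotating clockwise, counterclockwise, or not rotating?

counterclockwise

Near P at (1.5, -2.3) the arrows circulate counterclockwise. The curl (z-component) there is about +4; positive curl means counterclockwise rotation.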